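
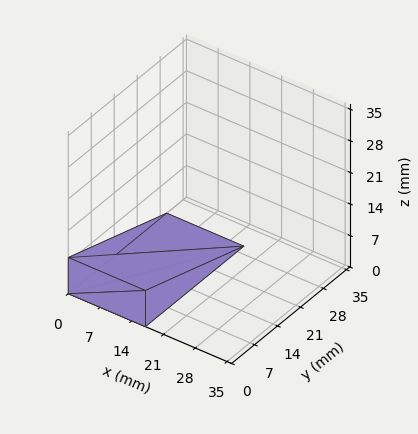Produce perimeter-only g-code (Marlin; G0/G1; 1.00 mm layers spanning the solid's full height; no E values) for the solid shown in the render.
Reading the render: the shape is a wedge (ramp): 17 × 30 mm base, rising to 8 mm along the y=0 edge and sloping linearly to z=0 at y=30 (dimensions read to the nearest mm from the axis ticks). For the g-code, the solid's height is divided into equal slices at the stated Δz and each level perimeter traced with G1 moves after a G0 lift.

; perimeter-only toolpath
G21 ; units = mm
G90 ; absolute positioning
G28 ; home
; layer 1
G0 Z1.00
G0 X0.00 Y0.00
G1 X17.00 Y0.00
G1 X17.00 Y26.25
G1 X0.00 Y26.25
G1 X0.00 Y0.00
; layer 2
G0 Z2.00
G0 X0.00 Y0.00
G1 X17.00 Y0.00
G1 X17.00 Y22.50
G1 X0.00 Y22.50
G1 X0.00 Y0.00
; layer 3
G0 Z3.00
G0 X0.00 Y0.00
G1 X17.00 Y0.00
G1 X17.00 Y18.75
G1 X0.00 Y18.75
G1 X0.00 Y0.00
; layer 4
G0 Z4.00
G0 X0.00 Y0.00
G1 X17.00 Y0.00
G1 X17.00 Y15.00
G1 X0.00 Y15.00
G1 X0.00 Y0.00
; layer 5
G0 Z5.00
G0 X0.00 Y0.00
G1 X17.00 Y0.00
G1 X17.00 Y11.25
G1 X0.00 Y11.25
G1 X0.00 Y0.00
; layer 6
G0 Z6.00
G0 X0.00 Y0.00
G1 X17.00 Y0.00
G1 X17.00 Y7.50
G1 X0.00 Y7.50
G1 X0.00 Y0.00
; layer 7
G0 Z7.00
G0 X0.00 Y0.00
G1 X17.00 Y0.00
G1 X17.00 Y3.75
G1 X0.00 Y3.75
G1 X0.00 Y0.00
M2 ; end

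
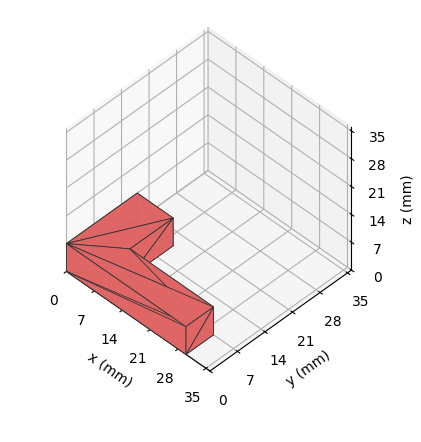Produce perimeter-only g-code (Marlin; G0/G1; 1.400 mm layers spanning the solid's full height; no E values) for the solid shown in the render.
Reading the render: the shape is an L-shaped prism: outer 30 × 18 mm, arm thicknesses ≈ 7 mm (horizontal) and 9 mm (vertical), extruded 7 mm in z (dimensions read to the nearest mm from the axis ticks). For the g-code, the solid's height is divided into equal slices at the stated Δz and each level perimeter traced with G1 moves after a G0 lift.

; perimeter-only toolpath
G21 ; units = mm
G90 ; absolute positioning
G28 ; home
; layer 1
G0 Z1.400
G0 X0.000 Y0.000
G1 X30.000 Y0.000
G1 X30.000 Y7.000
G1 X9.000 Y7.000
G1 X9.000 Y18.000
G1 X0.000 Y18.000
G1 X0.000 Y0.000
; layer 2
G0 Z2.800
G0 X0.000 Y0.000
G1 X30.000 Y0.000
G1 X30.000 Y7.000
G1 X9.000 Y7.000
G1 X9.000 Y18.000
G1 X0.000 Y18.000
G1 X0.000 Y0.000
; layer 3
G0 Z4.200
G0 X0.000 Y0.000
G1 X30.000 Y0.000
G1 X30.000 Y7.000
G1 X9.000 Y7.000
G1 X9.000 Y18.000
G1 X0.000 Y18.000
G1 X0.000 Y0.000
; layer 4
G0 Z5.600
G0 X0.000 Y0.000
G1 X30.000 Y0.000
G1 X30.000 Y7.000
G1 X9.000 Y7.000
G1 X9.000 Y18.000
G1 X0.000 Y18.000
G1 X0.000 Y0.000
; layer 5
G0 Z7.000
G0 X0.000 Y0.000
G1 X30.000 Y0.000
G1 X30.000 Y7.000
G1 X9.000 Y7.000
G1 X9.000 Y18.000
G1 X0.000 Y18.000
G1 X0.000 Y0.000
M2 ; end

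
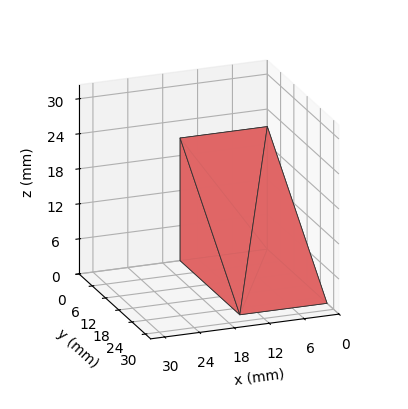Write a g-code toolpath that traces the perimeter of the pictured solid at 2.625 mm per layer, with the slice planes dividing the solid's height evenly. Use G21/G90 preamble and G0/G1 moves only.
Reading the render: the shape is a wedge (ramp): 15 × 27 mm base, rising to 21 mm along the y=0 edge and sloping linearly to z=0 at y=27 (dimensions read to the nearest mm from the axis ticks). For the g-code, the solid's height is divided into equal slices at the stated Δz and each level perimeter traced with G1 moves after a G0 lift.

; perimeter-only toolpath
G21 ; units = mm
G90 ; absolute positioning
G28 ; home
; layer 1
G0 Z2.625
G0 X0.000 Y0.000
G1 X15.000 Y0.000
G1 X15.000 Y23.625
G1 X0.000 Y23.625
G1 X0.000 Y0.000
; layer 2
G0 Z5.250
G0 X0.000 Y0.000
G1 X15.000 Y0.000
G1 X15.000 Y20.250
G1 X0.000 Y20.250
G1 X0.000 Y0.000
; layer 3
G0 Z7.875
G0 X0.000 Y0.000
G1 X15.000 Y0.000
G1 X15.000 Y16.875
G1 X0.000 Y16.875
G1 X0.000 Y0.000
; layer 4
G0 Z10.500
G0 X0.000 Y0.000
G1 X15.000 Y0.000
G1 X15.000 Y13.500
G1 X0.000 Y13.500
G1 X0.000 Y0.000
; layer 5
G0 Z13.125
G0 X0.000 Y0.000
G1 X15.000 Y0.000
G1 X15.000 Y10.125
G1 X0.000 Y10.125
G1 X0.000 Y0.000
; layer 6
G0 Z15.750
G0 X0.000 Y0.000
G1 X15.000 Y0.000
G1 X15.000 Y6.750
G1 X0.000 Y6.750
G1 X0.000 Y0.000
; layer 7
G0 Z18.375
G0 X0.000 Y0.000
G1 X15.000 Y0.000
G1 X15.000 Y3.375
G1 X0.000 Y3.375
G1 X0.000 Y0.000
M2 ; end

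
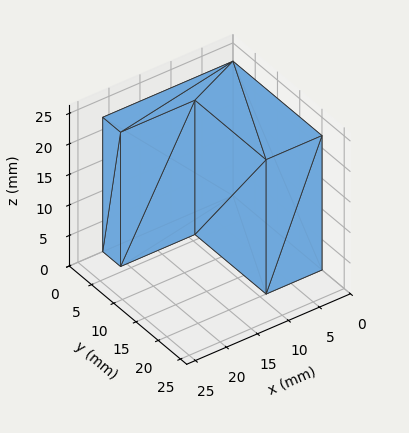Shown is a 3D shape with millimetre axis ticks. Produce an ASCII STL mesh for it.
Reading the render: the shape is an L-shaped prism: outer 21 × 20 mm, arm thicknesses ≈ 4 mm (horizontal) and 9 mm (vertical), extruded 22 mm in z (dimensions read to the nearest mm from the axis ticks). For the STL, each face is triangulated and given an outward normal.

solid part
  facet normal 0.0000 0.0000 -1.0000
    outer loop
      vertex 21.0 4.0 0.0
      vertex 21.0 0.0 0.0
      vertex 0.0 0.0 0.0
    endloop
  endfacet
  facet normal 0.0000 0.0000 -1.0000
    outer loop
      vertex 9.0 4.0 0.0
      vertex 21.0 4.0 0.0
      vertex 0.0 0.0 0.0
    endloop
  endfacet
  facet normal 0.0000 0.0000 -1.0000
    outer loop
      vertex 9.0 20.0 0.0
      vertex 9.0 4.0 0.0
      vertex 0.0 0.0 0.0
    endloop
  endfacet
  facet normal 0.0000 0.0000 -1.0000
    outer loop
      vertex 0.0 20.0 0.0
      vertex 9.0 20.0 0.0
      vertex 0.0 0.0 0.0
    endloop
  endfacet
  facet normal 0.0000 0.0000 1.0000
    outer loop
      vertex 0.0 0.0 22.0
      vertex 21.0 0.0 22.0
      vertex 21.0 4.0 22.0
    endloop
  endfacet
  facet normal 0.0000 0.0000 1.0000
    outer loop
      vertex 0.0 0.0 22.0
      vertex 21.0 4.0 22.0
      vertex 9.0 4.0 22.0
    endloop
  endfacet
  facet normal 0.0000 0.0000 1.0000
    outer loop
      vertex 0.0 0.0 22.0
      vertex 9.0 4.0 22.0
      vertex 9.0 20.0 22.0
    endloop
  endfacet
  facet normal 0.0000 0.0000 1.0000
    outer loop
      vertex 0.0 0.0 22.0
      vertex 9.0 20.0 22.0
      vertex 0.0 20.0 22.0
    endloop
  endfacet
  facet normal 0.0000 -1.0000 0.0000
    outer loop
      vertex 0.0 0.0 0.0
      vertex 21.0 0.0 0.0
      vertex 21.0 0.0 22.0
    endloop
  endfacet
  facet normal 0.0000 -1.0000 0.0000
    outer loop
      vertex 0.0 0.0 0.0
      vertex 21.0 0.0 22.0
      vertex 0.0 0.0 22.0
    endloop
  endfacet
  facet normal 1.0000 0.0000 0.0000
    outer loop
      vertex 21.0 0.0 0.0
      vertex 21.0 4.0 0.0
      vertex 21.0 4.0 22.0
    endloop
  endfacet
  facet normal 1.0000 0.0000 0.0000
    outer loop
      vertex 21.0 0.0 0.0
      vertex 21.0 4.0 22.0
      vertex 21.0 0.0 22.0
    endloop
  endfacet
  facet normal 0.0000 1.0000 0.0000
    outer loop
      vertex 21.0 4.0 0.0
      vertex 9.0 4.0 0.0
      vertex 9.0 4.0 22.0
    endloop
  endfacet
  facet normal 0.0000 1.0000 0.0000
    outer loop
      vertex 21.0 4.0 0.0
      vertex 9.0 4.0 22.0
      vertex 21.0 4.0 22.0
    endloop
  endfacet
  facet normal 1.0000 0.0000 0.0000
    outer loop
      vertex 9.0 4.0 0.0
      vertex 9.0 20.0 0.0
      vertex 9.0 20.0 22.0
    endloop
  endfacet
  facet normal 1.0000 0.0000 0.0000
    outer loop
      vertex 9.0 4.0 0.0
      vertex 9.0 20.0 22.0
      vertex 9.0 4.0 22.0
    endloop
  endfacet
  facet normal 0.0000 1.0000 0.0000
    outer loop
      vertex 9.0 20.0 0.0
      vertex 0.0 20.0 0.0
      vertex 0.0 20.0 22.0
    endloop
  endfacet
  facet normal 0.0000 1.0000 0.0000
    outer loop
      vertex 9.0 20.0 0.0
      vertex 0.0 20.0 22.0
      vertex 9.0 20.0 22.0
    endloop
  endfacet
  facet normal -1.0000 0.0000 0.0000
    outer loop
      vertex 0.0 20.0 0.0
      vertex 0.0 0.0 0.0
      vertex 0.0 0.0 22.0
    endloop
  endfacet
  facet normal -1.0000 0.0000 0.0000
    outer loop
      vertex 0.0 20.0 0.0
      vertex 0.0 0.0 22.0
      vertex 0.0 20.0 22.0
    endloop
  endfacet
endsolid part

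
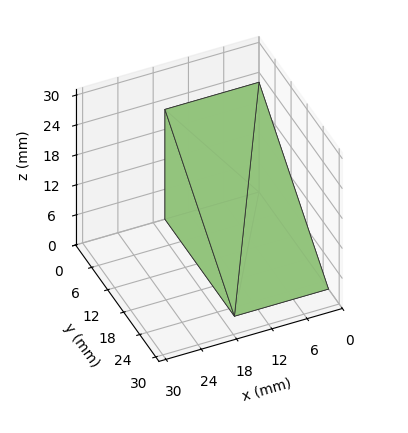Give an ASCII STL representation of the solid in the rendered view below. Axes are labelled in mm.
Reading the render: the shape is a wedge (ramp): 16 × 26 mm base, rising to 22 mm along the y=0 edge and sloping linearly to z=0 at y=26 (dimensions read to the nearest mm from the axis ticks). For the STL, each face is triangulated and given an outward normal.

solid part
  facet normal 0.0000 0.0000 -1.0000
    outer loop
      vertex 16.0 26.0 0.0
      vertex 16.0 0.0 0.0
      vertex 0.0 0.0 0.0
    endloop
  endfacet
  facet normal 0.0000 0.0000 -1.0000
    outer loop
      vertex 0.0 26.0 0.0
      vertex 16.0 26.0 0.0
      vertex 0.0 0.0 0.0
    endloop
  endfacet
  facet normal 0.0000 -1.0000 0.0000
    outer loop
      vertex 0.0 0.0 0.0
      vertex 16.0 0.0 0.0
      vertex 16.0 0.0 22.0
    endloop
  endfacet
  facet normal 0.0000 -1.0000 0.0000
    outer loop
      vertex 0.0 0.0 0.0
      vertex 16.0 0.0 22.0
      vertex 0.0 0.0 22.0
    endloop
  endfacet
  facet normal 0.0000 0.6459 0.7634
    outer loop
      vertex 0.0 0.0 22.0
      vertex 16.0 0.0 22.0
      vertex 16.0 26.0 0.0
    endloop
  endfacet
  facet normal 0.0000 0.6459 0.7634
    outer loop
      vertex 0.0 0.0 22.0
      vertex 16.0 26.0 0.0
      vertex 0.0 26.0 0.0
    endloop
  endfacet
  facet normal -1.0000 0.0000 0.0000
    outer loop
      vertex 0.0 0.0 22.0
      vertex 0.0 26.0 0.0
      vertex 0.0 0.0 0.0
    endloop
  endfacet
  facet normal 1.0000 0.0000 0.0000
    outer loop
      vertex 16.0 0.0 0.0
      vertex 16.0 26.0 0.0
      vertex 16.0 0.0 22.0
    endloop
  endfacet
endsolid part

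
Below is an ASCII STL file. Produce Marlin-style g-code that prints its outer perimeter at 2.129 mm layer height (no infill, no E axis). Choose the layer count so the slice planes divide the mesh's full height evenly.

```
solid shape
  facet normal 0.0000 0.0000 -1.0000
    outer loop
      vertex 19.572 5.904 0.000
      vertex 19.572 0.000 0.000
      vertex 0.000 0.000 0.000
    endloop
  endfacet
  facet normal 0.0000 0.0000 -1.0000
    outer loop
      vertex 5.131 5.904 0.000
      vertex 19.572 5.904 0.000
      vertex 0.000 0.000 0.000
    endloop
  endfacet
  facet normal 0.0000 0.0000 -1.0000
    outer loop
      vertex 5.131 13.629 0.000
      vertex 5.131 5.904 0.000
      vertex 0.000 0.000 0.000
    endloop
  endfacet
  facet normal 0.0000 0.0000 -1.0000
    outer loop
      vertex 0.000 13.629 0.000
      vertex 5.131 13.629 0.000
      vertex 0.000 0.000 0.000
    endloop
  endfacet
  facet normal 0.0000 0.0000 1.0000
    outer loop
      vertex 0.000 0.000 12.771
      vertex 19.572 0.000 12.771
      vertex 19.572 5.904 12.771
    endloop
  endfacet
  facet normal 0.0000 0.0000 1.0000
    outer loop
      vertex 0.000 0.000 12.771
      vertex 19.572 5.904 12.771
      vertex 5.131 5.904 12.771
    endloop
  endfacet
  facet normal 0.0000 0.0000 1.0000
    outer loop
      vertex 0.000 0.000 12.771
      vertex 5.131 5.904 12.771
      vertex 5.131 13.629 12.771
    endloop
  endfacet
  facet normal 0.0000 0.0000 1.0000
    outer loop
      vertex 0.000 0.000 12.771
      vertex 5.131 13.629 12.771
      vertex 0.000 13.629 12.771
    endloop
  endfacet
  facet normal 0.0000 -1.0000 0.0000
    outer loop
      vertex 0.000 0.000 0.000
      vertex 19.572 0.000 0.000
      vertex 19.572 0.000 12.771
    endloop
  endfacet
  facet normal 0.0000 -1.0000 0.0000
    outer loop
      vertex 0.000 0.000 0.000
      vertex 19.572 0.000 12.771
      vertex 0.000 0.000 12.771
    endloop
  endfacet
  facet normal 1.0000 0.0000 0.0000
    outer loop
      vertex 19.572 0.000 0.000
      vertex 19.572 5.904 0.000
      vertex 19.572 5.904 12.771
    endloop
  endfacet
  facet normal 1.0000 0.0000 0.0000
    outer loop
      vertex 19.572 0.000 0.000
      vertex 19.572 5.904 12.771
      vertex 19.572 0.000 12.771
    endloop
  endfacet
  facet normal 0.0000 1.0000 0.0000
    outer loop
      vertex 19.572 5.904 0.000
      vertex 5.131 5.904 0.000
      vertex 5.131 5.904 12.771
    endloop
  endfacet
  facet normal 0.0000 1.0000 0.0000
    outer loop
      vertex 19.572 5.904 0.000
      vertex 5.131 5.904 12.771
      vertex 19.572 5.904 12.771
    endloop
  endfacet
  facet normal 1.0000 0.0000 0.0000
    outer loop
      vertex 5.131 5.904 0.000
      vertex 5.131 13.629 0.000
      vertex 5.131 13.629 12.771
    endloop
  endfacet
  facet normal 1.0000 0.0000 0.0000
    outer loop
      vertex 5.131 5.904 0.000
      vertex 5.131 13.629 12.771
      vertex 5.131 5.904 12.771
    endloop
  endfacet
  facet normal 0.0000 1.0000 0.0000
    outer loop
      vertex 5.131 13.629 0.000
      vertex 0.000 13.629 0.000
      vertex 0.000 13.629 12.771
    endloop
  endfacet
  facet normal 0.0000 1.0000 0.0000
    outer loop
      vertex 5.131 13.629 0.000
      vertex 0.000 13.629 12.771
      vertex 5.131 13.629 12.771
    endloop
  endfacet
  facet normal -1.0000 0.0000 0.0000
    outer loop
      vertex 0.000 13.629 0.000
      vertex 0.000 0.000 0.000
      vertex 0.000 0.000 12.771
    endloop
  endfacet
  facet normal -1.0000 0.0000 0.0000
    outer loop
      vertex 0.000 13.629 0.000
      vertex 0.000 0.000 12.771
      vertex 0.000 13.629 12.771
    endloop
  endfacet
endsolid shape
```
; perimeter-only toolpath
G21 ; units = mm
G90 ; absolute positioning
G28 ; home
; layer 1
G0 Z2.129
G0 X0.000 Y0.000
G1 X19.572 Y0.000
G1 X19.572 Y5.904
G1 X5.131 Y5.904
G1 X5.131 Y13.629
G1 X0.000 Y13.629
G1 X0.000 Y0.000
; layer 2
G0 Z4.257
G0 X0.000 Y0.000
G1 X19.572 Y0.000
G1 X19.572 Y5.904
G1 X5.131 Y5.904
G1 X5.131 Y13.629
G1 X0.000 Y13.629
G1 X0.000 Y0.000
; layer 3
G0 Z6.386
G0 X0.000 Y0.000
G1 X19.572 Y0.000
G1 X19.572 Y5.904
G1 X5.131 Y5.904
G1 X5.131 Y13.629
G1 X0.000 Y13.629
G1 X0.000 Y0.000
; layer 4
G0 Z8.514
G0 X0.000 Y0.000
G1 X19.572 Y0.000
G1 X19.572 Y5.904
G1 X5.131 Y5.904
G1 X5.131 Y13.629
G1 X0.000 Y13.629
G1 X0.000 Y0.000
; layer 5
G0 Z10.643
G0 X0.000 Y0.000
G1 X19.572 Y0.000
G1 X19.572 Y5.904
G1 X5.131 Y5.904
G1 X5.131 Y13.629
G1 X0.000 Y13.629
G1 X0.000 Y0.000
; layer 6
G0 Z12.771
G0 X0.000 Y0.000
G1 X19.572 Y0.000
G1 X19.572 Y5.904
G1 X5.131 Y5.904
G1 X5.131 Y13.629
G1 X0.000 Y13.629
G1 X0.000 Y0.000
M2 ; end

The solid is an L-shaped prism: outer 19.6 × 13.6 mm, arm thicknesses ≈ 5.9 mm (horizontal) and 5.13 mm (vertical), extruded 12.8 mm in z. Slicing at Δz = 2.129 mm — 6 equal slices spanning the solid's height, so layer i sits at z = i·h/6 — gives 6 non-empty perimeters. Each is a 6-segment closed polygon; G0 lifts to the layer z and rapids to the start vertex, then G1 traces the edges.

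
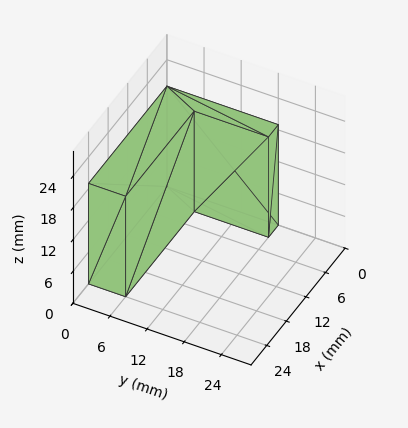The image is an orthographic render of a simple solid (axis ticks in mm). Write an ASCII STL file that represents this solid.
Reading the render: the shape is an L-shaped prism: outer 24 × 18 mm, arm thicknesses ≈ 6 mm (horizontal) and 3 mm (vertical), extruded 19 mm in z (dimensions read to the nearest mm from the axis ticks). For the STL, each face is triangulated and given an outward normal.

solid part
  facet normal 0.0000 0.0000 -1.0000
    outer loop
      vertex 24.000 6.000 0.000
      vertex 24.000 0.000 0.000
      vertex 0.000 0.000 0.000
    endloop
  endfacet
  facet normal 0.0000 0.0000 -1.0000
    outer loop
      vertex 3.000 6.000 0.000
      vertex 24.000 6.000 0.000
      vertex 0.000 0.000 0.000
    endloop
  endfacet
  facet normal 0.0000 0.0000 -1.0000
    outer loop
      vertex 3.000 18.000 0.000
      vertex 3.000 6.000 0.000
      vertex 0.000 0.000 0.000
    endloop
  endfacet
  facet normal 0.0000 0.0000 -1.0000
    outer loop
      vertex 0.000 18.000 0.000
      vertex 3.000 18.000 0.000
      vertex 0.000 0.000 0.000
    endloop
  endfacet
  facet normal 0.0000 0.0000 1.0000
    outer loop
      vertex 0.000 0.000 19.000
      vertex 24.000 0.000 19.000
      vertex 24.000 6.000 19.000
    endloop
  endfacet
  facet normal 0.0000 0.0000 1.0000
    outer loop
      vertex 0.000 0.000 19.000
      vertex 24.000 6.000 19.000
      vertex 3.000 6.000 19.000
    endloop
  endfacet
  facet normal 0.0000 0.0000 1.0000
    outer loop
      vertex 0.000 0.000 19.000
      vertex 3.000 6.000 19.000
      vertex 3.000 18.000 19.000
    endloop
  endfacet
  facet normal 0.0000 0.0000 1.0000
    outer loop
      vertex 0.000 0.000 19.000
      vertex 3.000 18.000 19.000
      vertex 0.000 18.000 19.000
    endloop
  endfacet
  facet normal 0.0000 -1.0000 0.0000
    outer loop
      vertex 0.000 0.000 0.000
      vertex 24.000 0.000 0.000
      vertex 24.000 0.000 19.000
    endloop
  endfacet
  facet normal 0.0000 -1.0000 0.0000
    outer loop
      vertex 0.000 0.000 0.000
      vertex 24.000 0.000 19.000
      vertex 0.000 0.000 19.000
    endloop
  endfacet
  facet normal 1.0000 0.0000 0.0000
    outer loop
      vertex 24.000 0.000 0.000
      vertex 24.000 6.000 0.000
      vertex 24.000 6.000 19.000
    endloop
  endfacet
  facet normal 1.0000 0.0000 0.0000
    outer loop
      vertex 24.000 0.000 0.000
      vertex 24.000 6.000 19.000
      vertex 24.000 0.000 19.000
    endloop
  endfacet
  facet normal 0.0000 1.0000 0.0000
    outer loop
      vertex 24.000 6.000 0.000
      vertex 3.000 6.000 0.000
      vertex 3.000 6.000 19.000
    endloop
  endfacet
  facet normal 0.0000 1.0000 0.0000
    outer loop
      vertex 24.000 6.000 0.000
      vertex 3.000 6.000 19.000
      vertex 24.000 6.000 19.000
    endloop
  endfacet
  facet normal 1.0000 0.0000 0.0000
    outer loop
      vertex 3.000 6.000 0.000
      vertex 3.000 18.000 0.000
      vertex 3.000 18.000 19.000
    endloop
  endfacet
  facet normal 1.0000 0.0000 0.0000
    outer loop
      vertex 3.000 6.000 0.000
      vertex 3.000 18.000 19.000
      vertex 3.000 6.000 19.000
    endloop
  endfacet
  facet normal 0.0000 1.0000 0.0000
    outer loop
      vertex 3.000 18.000 0.000
      vertex 0.000 18.000 0.000
      vertex 0.000 18.000 19.000
    endloop
  endfacet
  facet normal 0.0000 1.0000 0.0000
    outer loop
      vertex 3.000 18.000 0.000
      vertex 0.000 18.000 19.000
      vertex 3.000 18.000 19.000
    endloop
  endfacet
  facet normal -1.0000 0.0000 0.0000
    outer loop
      vertex 0.000 18.000 0.000
      vertex 0.000 0.000 0.000
      vertex 0.000 0.000 19.000
    endloop
  endfacet
  facet normal -1.0000 0.0000 0.0000
    outer loop
      vertex 0.000 18.000 0.000
      vertex 0.000 0.000 19.000
      vertex 0.000 18.000 19.000
    endloop
  endfacet
endsolid part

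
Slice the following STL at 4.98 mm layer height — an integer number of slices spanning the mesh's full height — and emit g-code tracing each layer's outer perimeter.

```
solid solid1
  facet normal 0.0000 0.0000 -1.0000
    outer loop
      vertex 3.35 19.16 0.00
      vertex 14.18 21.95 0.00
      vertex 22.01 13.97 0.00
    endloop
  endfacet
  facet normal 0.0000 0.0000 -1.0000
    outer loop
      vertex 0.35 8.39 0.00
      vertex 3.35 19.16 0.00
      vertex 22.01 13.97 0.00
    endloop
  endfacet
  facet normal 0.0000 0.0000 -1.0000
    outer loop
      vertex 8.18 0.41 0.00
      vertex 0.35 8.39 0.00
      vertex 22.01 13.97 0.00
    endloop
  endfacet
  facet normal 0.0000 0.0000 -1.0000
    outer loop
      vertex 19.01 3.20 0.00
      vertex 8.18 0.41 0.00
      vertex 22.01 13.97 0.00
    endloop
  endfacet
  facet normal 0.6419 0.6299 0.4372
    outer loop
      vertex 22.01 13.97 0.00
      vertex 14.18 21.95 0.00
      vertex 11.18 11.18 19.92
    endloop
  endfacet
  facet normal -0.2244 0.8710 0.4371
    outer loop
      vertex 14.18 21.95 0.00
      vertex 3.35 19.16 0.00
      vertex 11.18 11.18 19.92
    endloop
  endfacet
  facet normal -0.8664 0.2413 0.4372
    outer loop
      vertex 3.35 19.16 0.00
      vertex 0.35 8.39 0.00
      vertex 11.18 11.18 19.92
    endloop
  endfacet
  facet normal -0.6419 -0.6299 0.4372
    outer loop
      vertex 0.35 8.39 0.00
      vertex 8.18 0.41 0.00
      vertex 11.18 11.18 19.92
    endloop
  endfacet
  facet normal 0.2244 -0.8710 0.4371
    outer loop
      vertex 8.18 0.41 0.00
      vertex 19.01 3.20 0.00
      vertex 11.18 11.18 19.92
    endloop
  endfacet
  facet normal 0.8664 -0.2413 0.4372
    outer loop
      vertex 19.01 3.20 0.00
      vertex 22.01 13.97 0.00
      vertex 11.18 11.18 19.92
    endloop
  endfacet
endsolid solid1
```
; perimeter-only toolpath
G21 ; units = mm
G90 ; absolute positioning
G28 ; home
; layer 1
G0 Z4.98
G0 X19.30 Y13.27
G1 X13.43 Y19.26
G1 X5.31 Y17.16
G1 X3.06 Y9.09
G1 X8.93 Y3.10
G1 X17.05 Y5.20
G1 X19.30 Y13.27
; layer 2
G0 Z9.96
G0 X16.59 Y12.57
G1 X12.68 Y16.56
G1 X7.26 Y15.17
G1 X5.76 Y9.79
G1 X9.68 Y5.79
G1 X15.10 Y7.19
G1 X16.59 Y12.57
; layer 3
G0 Z14.94
G0 X13.89 Y11.88
G1 X11.93 Y13.87
G1 X9.22 Y13.18
G1 X8.47 Y10.48
G1 X10.43 Y8.49
G1 X13.14 Y9.19
G1 X13.89 Y11.88
M2 ; end

The solid is a regular 6-sided pyramid, base circumscribed radius ≈ 11.2 mm, apex at z ≈ 19.9 mm. Slicing at Δz = 4.98 mm — 4 equal slices spanning the solid's height, so layer i sits at z = i·h/4 — gives 3 non-empty perimeters. Each is a 6-segment closed polygon; G0 lifts to the layer z and rapids to the start vertex, then G1 traces the edges. The cross-section shrinks linearly with z (the slice at the apex is degenerate and omitted).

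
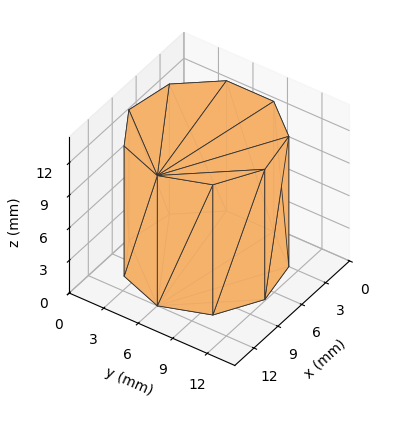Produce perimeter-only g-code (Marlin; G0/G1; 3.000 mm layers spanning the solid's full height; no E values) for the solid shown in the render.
Reading the render: the shape is a regular 9-sided prism (a cylinder approximated with 9 flat sides), circumscribed radius ≈ 6 mm, height ≈ 12 mm (dimensions read to the nearest mm from the axis ticks). For the g-code, the solid's height is divided into equal slices at the stated Δz and each level perimeter traced with G1 moves after a G0 lift.

; perimeter-only toolpath
G21 ; units = mm
G90 ; absolute positioning
G28 ; home
; layer 1
G0 Z3.000
G0 X12.000 Y6.000
G1 X10.596 Y9.857
G1 X7.042 Y11.909
G1 X3.000 Y11.196
G1 X0.362 Y8.052
G1 X0.362 Y3.948
G1 X3.000 Y0.804
G1 X7.042 Y0.091
G1 X10.596 Y2.143
G1 X12.000 Y6.000
; layer 2
G0 Z6.000
G0 X12.000 Y6.000
G1 X10.596 Y9.857
G1 X7.042 Y11.909
G1 X3.000 Y11.196
G1 X0.362 Y8.052
G1 X0.362 Y3.948
G1 X3.000 Y0.804
G1 X7.042 Y0.091
G1 X10.596 Y2.143
G1 X12.000 Y6.000
; layer 3
G0 Z9.000
G0 X12.000 Y6.000
G1 X10.596 Y9.857
G1 X7.042 Y11.909
G1 X3.000 Y11.196
G1 X0.362 Y8.052
G1 X0.362 Y3.948
G1 X3.000 Y0.804
G1 X7.042 Y0.091
G1 X10.596 Y2.143
G1 X12.000 Y6.000
; layer 4
G0 Z12.000
G0 X12.000 Y6.000
G1 X10.596 Y9.857
G1 X7.042 Y11.909
G1 X3.000 Y11.196
G1 X0.362 Y8.052
G1 X0.362 Y3.948
G1 X3.000 Y0.804
G1 X7.042 Y0.091
G1 X10.596 Y2.143
G1 X12.000 Y6.000
M2 ; end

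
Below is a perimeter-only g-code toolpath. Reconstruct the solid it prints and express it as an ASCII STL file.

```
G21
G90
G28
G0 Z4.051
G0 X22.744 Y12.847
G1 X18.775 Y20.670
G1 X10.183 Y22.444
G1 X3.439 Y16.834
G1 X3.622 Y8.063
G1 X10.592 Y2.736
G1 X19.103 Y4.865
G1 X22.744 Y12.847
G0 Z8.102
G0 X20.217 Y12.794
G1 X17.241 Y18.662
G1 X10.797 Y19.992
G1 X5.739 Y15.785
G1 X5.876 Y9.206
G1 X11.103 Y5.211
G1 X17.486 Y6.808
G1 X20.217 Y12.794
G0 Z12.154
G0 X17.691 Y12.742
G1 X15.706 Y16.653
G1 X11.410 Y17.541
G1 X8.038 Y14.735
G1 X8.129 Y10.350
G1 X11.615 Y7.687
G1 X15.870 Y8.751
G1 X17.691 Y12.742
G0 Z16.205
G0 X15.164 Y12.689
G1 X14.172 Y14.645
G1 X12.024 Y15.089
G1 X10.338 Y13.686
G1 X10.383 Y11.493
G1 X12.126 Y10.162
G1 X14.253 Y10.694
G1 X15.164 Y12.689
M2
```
solid part
  facet normal 0.0000 0.0000 -1.0000
    outer loop
      vertex 9.570 24.896 0.000
      vertex 20.310 22.678 0.000
      vertex 25.271 12.899 0.000
    endloop
  endfacet
  facet normal 0.0000 0.0000 -1.0000
    outer loop
      vertex 1.140 17.883 0.000
      vertex 9.570 24.896 0.000
      vertex 25.271 12.899 0.000
    endloop
  endfacet
  facet normal 0.0000 0.0000 -1.0000
    outer loop
      vertex 1.368 6.919 0.000
      vertex 1.140 17.883 0.000
      vertex 25.271 12.899 0.000
    endloop
  endfacet
  facet normal 0.0000 0.0000 -1.0000
    outer loop
      vertex 10.081 0.261 0.000
      vertex 1.368 6.919 0.000
      vertex 25.271 12.899 0.000
    endloop
  endfacet
  facet normal 0.0000 0.0000 -1.0000
    outer loop
      vertex 20.719 2.922 0.000
      vertex 10.081 0.261 0.000
      vertex 25.271 12.899 0.000
    endloop
  endfacet
  facet normal 0.7774 0.3944 0.4900
    outer loop
      vertex 25.271 12.899 0.000
      vertex 20.310 22.678 0.000
      vertex 12.637 12.637 20.256
    endloop
  endfacet
  facet normal 0.1763 0.8537 0.4900
    outer loop
      vertex 20.310 22.678 0.000
      vertex 9.570 24.896 0.000
      vertex 12.637 12.637 20.256
    endloop
  endfacet
  facet normal -0.5575 0.6701 0.4900
    outer loop
      vertex 9.570 24.896 0.000
      vertex 1.140 17.883 0.000
      vertex 12.637 12.637 20.256
    endloop
  endfacet
  facet normal -0.8715 -0.0181 0.4900
    outer loop
      vertex 1.140 17.883 0.000
      vertex 1.368 6.919 0.000
      vertex 12.637 12.637 20.256
    endloop
  endfacet
  facet normal -0.5293 -0.6927 0.4900
    outer loop
      vertex 1.368 6.919 0.000
      vertex 10.081 0.261 0.000
      vertex 12.637 12.637 20.256
    endloop
  endfacet
  facet normal 0.2115 -0.8457 0.4900
    outer loop
      vertex 10.081 0.261 0.000
      vertex 20.719 2.922 0.000
      vertex 12.637 12.637 20.256
    endloop
  endfacet
  facet normal 0.7931 -0.3618 0.4900
    outer loop
      vertex 20.719 2.922 0.000
      vertex 25.271 12.899 0.000
      vertex 12.637 12.637 20.256
    endloop
  endfacet
endsolid part

The G0 Z moves step by Δz≈4.051 mm. The G1 loops shrink linearly with z, so the solid tapers from its base footprint up to z≈20.3. Closing with a flat bottom cap and the tapered top and triangulating gives 12 facets — a regular 7-sided pyramid, base circumscribed radius ≈ 12.6 mm, apex at z ≈ 20.3 mm.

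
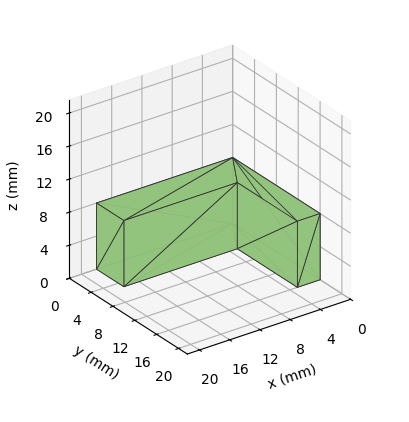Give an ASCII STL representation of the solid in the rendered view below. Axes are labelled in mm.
Reading the render: the shape is an L-shaped prism: outer 18 × 16 mm, arm thicknesses ≈ 5 mm (horizontal) and 3 mm (vertical), extruded 8 mm in z (dimensions read to the nearest mm from the axis ticks). For the STL, each face is triangulated and given an outward normal.

solid part
  facet normal 0.0000 0.0000 -1.0000
    outer loop
      vertex 18.000 5.000 0.000
      vertex 18.000 0.000 0.000
      vertex 0.000 0.000 0.000
    endloop
  endfacet
  facet normal 0.0000 0.0000 -1.0000
    outer loop
      vertex 3.000 5.000 0.000
      vertex 18.000 5.000 0.000
      vertex 0.000 0.000 0.000
    endloop
  endfacet
  facet normal 0.0000 0.0000 -1.0000
    outer loop
      vertex 3.000 16.000 0.000
      vertex 3.000 5.000 0.000
      vertex 0.000 0.000 0.000
    endloop
  endfacet
  facet normal 0.0000 0.0000 -1.0000
    outer loop
      vertex 0.000 16.000 0.000
      vertex 3.000 16.000 0.000
      vertex 0.000 0.000 0.000
    endloop
  endfacet
  facet normal 0.0000 0.0000 1.0000
    outer loop
      vertex 0.000 0.000 8.000
      vertex 18.000 0.000 8.000
      vertex 18.000 5.000 8.000
    endloop
  endfacet
  facet normal 0.0000 0.0000 1.0000
    outer loop
      vertex 0.000 0.000 8.000
      vertex 18.000 5.000 8.000
      vertex 3.000 5.000 8.000
    endloop
  endfacet
  facet normal 0.0000 0.0000 1.0000
    outer loop
      vertex 0.000 0.000 8.000
      vertex 3.000 5.000 8.000
      vertex 3.000 16.000 8.000
    endloop
  endfacet
  facet normal 0.0000 0.0000 1.0000
    outer loop
      vertex 0.000 0.000 8.000
      vertex 3.000 16.000 8.000
      vertex 0.000 16.000 8.000
    endloop
  endfacet
  facet normal 0.0000 -1.0000 0.0000
    outer loop
      vertex 0.000 0.000 0.000
      vertex 18.000 0.000 0.000
      vertex 18.000 0.000 8.000
    endloop
  endfacet
  facet normal 0.0000 -1.0000 0.0000
    outer loop
      vertex 0.000 0.000 0.000
      vertex 18.000 0.000 8.000
      vertex 0.000 0.000 8.000
    endloop
  endfacet
  facet normal 1.0000 0.0000 0.0000
    outer loop
      vertex 18.000 0.000 0.000
      vertex 18.000 5.000 0.000
      vertex 18.000 5.000 8.000
    endloop
  endfacet
  facet normal 1.0000 0.0000 0.0000
    outer loop
      vertex 18.000 0.000 0.000
      vertex 18.000 5.000 8.000
      vertex 18.000 0.000 8.000
    endloop
  endfacet
  facet normal 0.0000 1.0000 0.0000
    outer loop
      vertex 18.000 5.000 0.000
      vertex 3.000 5.000 0.000
      vertex 3.000 5.000 8.000
    endloop
  endfacet
  facet normal 0.0000 1.0000 0.0000
    outer loop
      vertex 18.000 5.000 0.000
      vertex 3.000 5.000 8.000
      vertex 18.000 5.000 8.000
    endloop
  endfacet
  facet normal 1.0000 0.0000 0.0000
    outer loop
      vertex 3.000 5.000 0.000
      vertex 3.000 16.000 0.000
      vertex 3.000 16.000 8.000
    endloop
  endfacet
  facet normal 1.0000 0.0000 0.0000
    outer loop
      vertex 3.000 5.000 0.000
      vertex 3.000 16.000 8.000
      vertex 3.000 5.000 8.000
    endloop
  endfacet
  facet normal 0.0000 1.0000 0.0000
    outer loop
      vertex 3.000 16.000 0.000
      vertex 0.000 16.000 0.000
      vertex 0.000 16.000 8.000
    endloop
  endfacet
  facet normal 0.0000 1.0000 0.0000
    outer loop
      vertex 3.000 16.000 0.000
      vertex 0.000 16.000 8.000
      vertex 3.000 16.000 8.000
    endloop
  endfacet
  facet normal -1.0000 0.0000 0.0000
    outer loop
      vertex 0.000 16.000 0.000
      vertex 0.000 0.000 0.000
      vertex 0.000 0.000 8.000
    endloop
  endfacet
  facet normal -1.0000 0.0000 0.0000
    outer loop
      vertex 0.000 16.000 0.000
      vertex 0.000 0.000 8.000
      vertex 0.000 16.000 8.000
    endloop
  endfacet
endsolid part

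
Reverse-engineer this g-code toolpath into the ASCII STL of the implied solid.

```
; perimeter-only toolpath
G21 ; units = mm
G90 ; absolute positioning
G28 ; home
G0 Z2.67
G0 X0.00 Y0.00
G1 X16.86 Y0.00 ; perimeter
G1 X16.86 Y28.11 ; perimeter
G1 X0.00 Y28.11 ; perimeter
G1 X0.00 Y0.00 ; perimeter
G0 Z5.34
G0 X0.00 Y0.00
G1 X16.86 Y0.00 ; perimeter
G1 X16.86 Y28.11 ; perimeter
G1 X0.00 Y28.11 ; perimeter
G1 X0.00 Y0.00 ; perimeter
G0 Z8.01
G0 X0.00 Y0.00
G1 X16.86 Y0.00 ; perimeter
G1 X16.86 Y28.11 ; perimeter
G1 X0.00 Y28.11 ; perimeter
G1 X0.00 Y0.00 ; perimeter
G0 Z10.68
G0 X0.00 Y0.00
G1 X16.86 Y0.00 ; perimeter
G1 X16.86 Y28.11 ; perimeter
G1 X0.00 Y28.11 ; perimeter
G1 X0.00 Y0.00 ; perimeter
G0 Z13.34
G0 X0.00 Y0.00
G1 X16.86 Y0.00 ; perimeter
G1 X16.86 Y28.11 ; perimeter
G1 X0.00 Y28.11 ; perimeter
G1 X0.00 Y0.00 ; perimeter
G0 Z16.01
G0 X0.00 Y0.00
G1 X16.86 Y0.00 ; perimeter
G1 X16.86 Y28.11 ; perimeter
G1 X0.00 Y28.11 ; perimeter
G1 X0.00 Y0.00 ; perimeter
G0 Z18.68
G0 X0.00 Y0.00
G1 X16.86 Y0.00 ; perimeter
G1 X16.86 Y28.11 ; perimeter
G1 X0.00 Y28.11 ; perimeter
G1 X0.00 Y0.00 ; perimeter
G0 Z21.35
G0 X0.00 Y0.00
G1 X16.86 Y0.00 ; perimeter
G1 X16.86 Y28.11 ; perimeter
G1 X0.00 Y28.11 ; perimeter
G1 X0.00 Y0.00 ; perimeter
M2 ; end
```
solid part
  facet normal 0.0000 0.0000 -1.0000
    outer loop
      vertex 16.86 28.11 0.00
      vertex 16.86 0.00 0.00
      vertex 0.00 0.00 0.00
    endloop
  endfacet
  facet normal 0.0000 0.0000 -1.0000
    outer loop
      vertex 0.00 28.11 0.00
      vertex 16.86 28.11 0.00
      vertex 0.00 0.00 0.00
    endloop
  endfacet
  facet normal 0.0000 0.0000 1.0000
    outer loop
      vertex 0.00 0.00 21.35
      vertex 16.86 0.00 21.35
      vertex 16.86 28.11 21.35
    endloop
  endfacet
  facet normal 0.0000 0.0000 1.0000
    outer loop
      vertex 0.00 0.00 21.35
      vertex 16.86 28.11 21.35
      vertex 0.00 28.11 21.35
    endloop
  endfacet
  facet normal 0.0000 -1.0000 0.0000
    outer loop
      vertex 0.00 0.00 0.00
      vertex 16.86 0.00 0.00
      vertex 16.86 0.00 21.35
    endloop
  endfacet
  facet normal 0.0000 -1.0000 0.0000
    outer loop
      vertex 0.00 0.00 0.00
      vertex 16.86 0.00 21.35
      vertex 0.00 0.00 21.35
    endloop
  endfacet
  facet normal 0.0000 1.0000 0.0000
    outer loop
      vertex 16.86 28.11 21.35
      vertex 16.86 28.11 0.00
      vertex 0.00 28.11 0.00
    endloop
  endfacet
  facet normal 0.0000 1.0000 0.0000
    outer loop
      vertex 0.00 28.11 21.35
      vertex 16.86 28.11 21.35
      vertex 0.00 28.11 0.00
    endloop
  endfacet
  facet normal -1.0000 0.0000 0.0000
    outer loop
      vertex 0.00 28.11 21.35
      vertex 0.00 28.11 0.00
      vertex 0.00 0.00 0.00
    endloop
  endfacet
  facet normal -1.0000 0.0000 0.0000
    outer loop
      vertex 0.00 0.00 21.35
      vertex 0.00 28.11 21.35
      vertex 0.00 0.00 0.00
    endloop
  endfacet
  facet normal 1.0000 0.0000 0.0000
    outer loop
      vertex 16.86 0.00 0.00
      vertex 16.86 28.11 0.00
      vertex 16.86 28.11 21.35
    endloop
  endfacet
  facet normal 1.0000 0.0000 0.0000
    outer loop
      vertex 16.86 0.00 0.00
      vertex 16.86 28.11 21.35
      vertex 16.86 0.00 21.35
    endloop
  endfacet
endsolid part

The G0 Z moves step by Δz≈2.67 mm. Every layer's G1 loop is the same polygon, so the solid is a straight extrusion of it from z=0 to z≈21.4. Closing with flat bottom and top caps and triangulating gives 12 facets — a rectangular box, roughly 16.9 × 28.1 mm footprint and 21.4 mm tall.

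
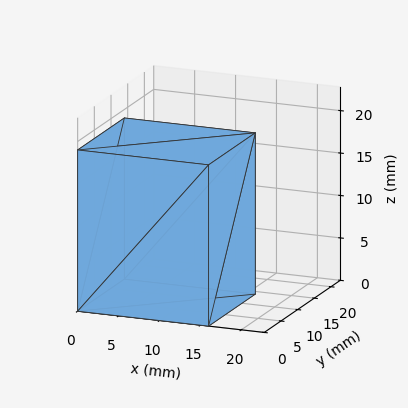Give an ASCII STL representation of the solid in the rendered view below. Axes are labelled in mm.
Reading the render: the shape is a rectangular box, roughly 16 × 14 mm footprint and 19 mm tall (dimensions read to the nearest mm from the axis ticks). For the STL, each face is triangulated and given an outward normal.

solid part
  facet normal 0.0000 0.0000 -1.0000
    outer loop
      vertex 16.000 14.000 0.000
      vertex 16.000 0.000 0.000
      vertex 0.000 0.000 0.000
    endloop
  endfacet
  facet normal 0.0000 0.0000 -1.0000
    outer loop
      vertex 0.000 14.000 0.000
      vertex 16.000 14.000 0.000
      vertex 0.000 0.000 0.000
    endloop
  endfacet
  facet normal 0.0000 0.0000 1.0000
    outer loop
      vertex 0.000 0.000 19.000
      vertex 16.000 0.000 19.000
      vertex 16.000 14.000 19.000
    endloop
  endfacet
  facet normal 0.0000 0.0000 1.0000
    outer loop
      vertex 0.000 0.000 19.000
      vertex 16.000 14.000 19.000
      vertex 0.000 14.000 19.000
    endloop
  endfacet
  facet normal 0.0000 -1.0000 0.0000
    outer loop
      vertex 0.000 0.000 0.000
      vertex 16.000 0.000 0.000
      vertex 16.000 0.000 19.000
    endloop
  endfacet
  facet normal 0.0000 -1.0000 0.0000
    outer loop
      vertex 0.000 0.000 0.000
      vertex 16.000 0.000 19.000
      vertex 0.000 0.000 19.000
    endloop
  endfacet
  facet normal 0.0000 1.0000 0.0000
    outer loop
      vertex 16.000 14.000 19.000
      vertex 16.000 14.000 0.000
      vertex 0.000 14.000 0.000
    endloop
  endfacet
  facet normal 0.0000 1.0000 0.0000
    outer loop
      vertex 0.000 14.000 19.000
      vertex 16.000 14.000 19.000
      vertex 0.000 14.000 0.000
    endloop
  endfacet
  facet normal -1.0000 0.0000 0.0000
    outer loop
      vertex 0.000 14.000 19.000
      vertex 0.000 14.000 0.000
      vertex 0.000 0.000 0.000
    endloop
  endfacet
  facet normal -1.0000 0.0000 0.0000
    outer loop
      vertex 0.000 0.000 19.000
      vertex 0.000 14.000 19.000
      vertex 0.000 0.000 0.000
    endloop
  endfacet
  facet normal 1.0000 0.0000 0.0000
    outer loop
      vertex 16.000 0.000 0.000
      vertex 16.000 14.000 0.000
      vertex 16.000 14.000 19.000
    endloop
  endfacet
  facet normal 1.0000 0.0000 0.0000
    outer loop
      vertex 16.000 0.000 0.000
      vertex 16.000 14.000 19.000
      vertex 16.000 0.000 19.000
    endloop
  endfacet
endsolid part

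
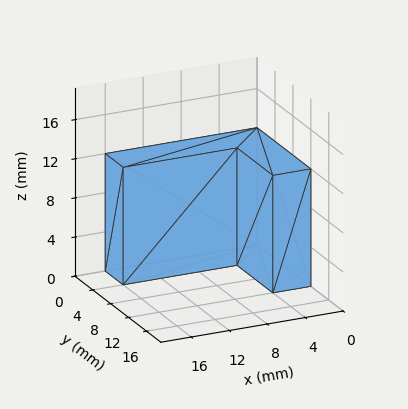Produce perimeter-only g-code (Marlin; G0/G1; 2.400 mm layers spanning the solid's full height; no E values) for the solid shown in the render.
Reading the render: the shape is an L-shaped prism: outer 16 × 12 mm, arm thicknesses ≈ 4 mm (horizontal) and 4 mm (vertical), extruded 12 mm in z (dimensions read to the nearest mm from the axis ticks). For the g-code, the solid's height is divided into equal slices at the stated Δz and each level perimeter traced with G1 moves after a G0 lift.

; perimeter-only toolpath
G21 ; units = mm
G90 ; absolute positioning
G28 ; home
; layer 1
G0 Z2.400
G0 X0.000 Y0.000
G1 X16.000 Y0.000
G1 X16.000 Y4.000
G1 X4.000 Y4.000
G1 X4.000 Y12.000
G1 X0.000 Y12.000
G1 X0.000 Y0.000
; layer 2
G0 Z4.800
G0 X0.000 Y0.000
G1 X16.000 Y0.000
G1 X16.000 Y4.000
G1 X4.000 Y4.000
G1 X4.000 Y12.000
G1 X0.000 Y12.000
G1 X0.000 Y0.000
; layer 3
G0 Z7.200
G0 X0.000 Y0.000
G1 X16.000 Y0.000
G1 X16.000 Y4.000
G1 X4.000 Y4.000
G1 X4.000 Y12.000
G1 X0.000 Y12.000
G1 X0.000 Y0.000
; layer 4
G0 Z9.600
G0 X0.000 Y0.000
G1 X16.000 Y0.000
G1 X16.000 Y4.000
G1 X4.000 Y4.000
G1 X4.000 Y12.000
G1 X0.000 Y12.000
G1 X0.000 Y0.000
; layer 5
G0 Z12.000
G0 X0.000 Y0.000
G1 X16.000 Y0.000
G1 X16.000 Y4.000
G1 X4.000 Y4.000
G1 X4.000 Y12.000
G1 X0.000 Y12.000
G1 X0.000 Y0.000
M2 ; end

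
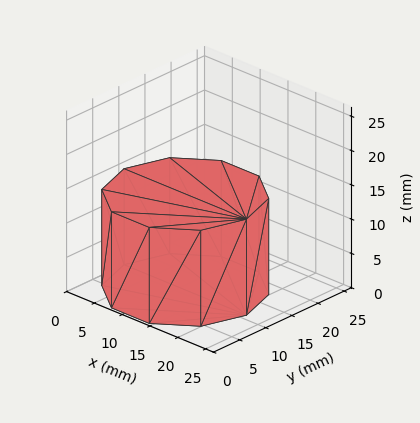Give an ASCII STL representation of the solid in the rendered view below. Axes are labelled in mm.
Reading the render: the shape is a regular 10-sided prism (a cylinder approximated with 10 flat sides), circumscribed radius ≈ 11 mm, height ≈ 14 mm (dimensions read to the nearest mm from the axis ticks). For the STL, each face is triangulated and given an outward normal.

solid part
  facet normal 0.0000 0.0000 -1.0000
    outer loop
      vertex 14.4 21.5 0.0
      vertex 19.9 17.5 0.0
      vertex 22.0 11.0 0.0
    endloop
  endfacet
  facet normal 0.0000 0.0000 -1.0000
    outer loop
      vertex 7.6 21.5 0.0
      vertex 14.4 21.5 0.0
      vertex 22.0 11.0 0.0
    endloop
  endfacet
  facet normal 0.0000 0.0000 -1.0000
    outer loop
      vertex 2.1 17.5 0.0
      vertex 7.6 21.5 0.0
      vertex 22.0 11.0 0.0
    endloop
  endfacet
  facet normal 0.0000 0.0000 -1.0000
    outer loop
      vertex 0.0 11.0 0.0
      vertex 2.1 17.5 0.0
      vertex 22.0 11.0 0.0
    endloop
  endfacet
  facet normal 0.0000 0.0000 -1.0000
    outer loop
      vertex 2.1 4.5 0.0
      vertex 0.0 11.0 0.0
      vertex 22.0 11.0 0.0
    endloop
  endfacet
  facet normal 0.0000 0.0000 -1.0000
    outer loop
      vertex 7.6 0.5 0.0
      vertex 2.1 4.5 0.0
      vertex 22.0 11.0 0.0
    endloop
  endfacet
  facet normal 0.0000 0.0000 -1.0000
    outer loop
      vertex 14.4 0.5 0.0
      vertex 7.6 0.5 0.0
      vertex 22.0 11.0 0.0
    endloop
  endfacet
  facet normal 0.0000 0.0000 -1.0000
    outer loop
      vertex 19.9 4.5 0.0
      vertex 14.4 0.5 0.0
      vertex 22.0 11.0 0.0
    endloop
  endfacet
  facet normal 0.0000 0.0000 1.0000
    outer loop
      vertex 22.0 11.0 14.0
      vertex 19.9 17.5 14.0
      vertex 14.4 21.5 14.0
    endloop
  endfacet
  facet normal 0.0000 0.0000 1.0000
    outer loop
      vertex 22.0 11.0 14.0
      vertex 14.4 21.5 14.0
      vertex 7.6 21.5 14.0
    endloop
  endfacet
  facet normal 0.0000 0.0000 1.0000
    outer loop
      vertex 22.0 11.0 14.0
      vertex 7.6 21.5 14.0
      vertex 2.1 17.5 14.0
    endloop
  endfacet
  facet normal 0.0000 0.0000 1.0000
    outer loop
      vertex 22.0 11.0 14.0
      vertex 2.1 17.5 14.0
      vertex 0.0 11.0 14.0
    endloop
  endfacet
  facet normal 0.0000 0.0000 1.0000
    outer loop
      vertex 22.0 11.0 14.0
      vertex 0.0 11.0 14.0
      vertex 2.1 4.5 14.0
    endloop
  endfacet
  facet normal 0.0000 0.0000 1.0000
    outer loop
      vertex 22.0 11.0 14.0
      vertex 2.1 4.5 14.0
      vertex 7.6 0.5 14.0
    endloop
  endfacet
  facet normal 0.0000 0.0000 1.0000
    outer loop
      vertex 22.0 11.0 14.0
      vertex 7.6 0.5 14.0
      vertex 14.4 0.5 14.0
    endloop
  endfacet
  facet normal 0.0000 0.0000 1.0000
    outer loop
      vertex 22.0 11.0 14.0
      vertex 14.4 0.5 14.0
      vertex 19.9 4.5 14.0
    endloop
  endfacet
  facet normal 0.9516 0.3074 0.0000
    outer loop
      vertex 22.0 11.0 0.0
      vertex 19.9 17.5 0.0
      vertex 19.9 17.5 14.0
    endloop
  endfacet
  facet normal 0.9516 0.3074 0.0000
    outer loop
      vertex 22.0 11.0 0.0
      vertex 19.9 17.5 14.0
      vertex 22.0 11.0 14.0
    endloop
  endfacet
  facet normal 0.5882 0.8087 0.0000
    outer loop
      vertex 19.9 17.5 0.0
      vertex 14.4 21.5 0.0
      vertex 14.4 21.5 14.0
    endloop
  endfacet
  facet normal 0.5882 0.8087 0.0000
    outer loop
      vertex 19.9 17.5 0.0
      vertex 14.4 21.5 14.0
      vertex 19.9 17.5 14.0
    endloop
  endfacet
  facet normal 0.0000 1.0000 0.0000
    outer loop
      vertex 14.4 21.5 0.0
      vertex 7.6 21.5 0.0
      vertex 7.6 21.5 14.0
    endloop
  endfacet
  facet normal 0.0000 1.0000 0.0000
    outer loop
      vertex 14.4 21.5 0.0
      vertex 7.6 21.5 14.0
      vertex 14.4 21.5 14.0
    endloop
  endfacet
  facet normal -0.5882 0.8087 0.0000
    outer loop
      vertex 7.6 21.5 0.0
      vertex 2.1 17.5 0.0
      vertex 2.1 17.5 14.0
    endloop
  endfacet
  facet normal -0.5882 0.8087 0.0000
    outer loop
      vertex 7.6 21.5 0.0
      vertex 2.1 17.5 14.0
      vertex 7.6 21.5 14.0
    endloop
  endfacet
  facet normal -0.9516 0.3074 0.0000
    outer loop
      vertex 2.1 17.5 0.0
      vertex 0.0 11.0 0.0
      vertex 0.0 11.0 14.0
    endloop
  endfacet
  facet normal -0.9516 0.3074 0.0000
    outer loop
      vertex 2.1 17.5 0.0
      vertex 0.0 11.0 14.0
      vertex 2.1 17.5 14.0
    endloop
  endfacet
  facet normal -0.9516 -0.3074 0.0000
    outer loop
      vertex 0.0 11.0 0.0
      vertex 2.1 4.5 0.0
      vertex 2.1 4.5 14.0
    endloop
  endfacet
  facet normal -0.9516 -0.3074 0.0000
    outer loop
      vertex 0.0 11.0 0.0
      vertex 2.1 4.5 14.0
      vertex 0.0 11.0 14.0
    endloop
  endfacet
  facet normal -0.5882 -0.8087 0.0000
    outer loop
      vertex 2.1 4.5 0.0
      vertex 7.6 0.5 0.0
      vertex 7.6 0.5 14.0
    endloop
  endfacet
  facet normal -0.5882 -0.8087 0.0000
    outer loop
      vertex 2.1 4.5 0.0
      vertex 7.6 0.5 14.0
      vertex 2.1 4.5 14.0
    endloop
  endfacet
  facet normal 0.0000 -1.0000 0.0000
    outer loop
      vertex 7.6 0.5 0.0
      vertex 14.4 0.5 0.0
      vertex 14.4 0.5 14.0
    endloop
  endfacet
  facet normal 0.0000 -1.0000 0.0000
    outer loop
      vertex 7.6 0.5 0.0
      vertex 14.4 0.5 14.0
      vertex 7.6 0.5 14.0
    endloop
  endfacet
  facet normal 0.5882 -0.8087 0.0000
    outer loop
      vertex 14.4 0.5 0.0
      vertex 19.9 4.5 0.0
      vertex 19.9 4.5 14.0
    endloop
  endfacet
  facet normal 0.5882 -0.8087 0.0000
    outer loop
      vertex 14.4 0.5 0.0
      vertex 19.9 4.5 14.0
      vertex 14.4 0.5 14.0
    endloop
  endfacet
  facet normal 0.9516 -0.3074 0.0000
    outer loop
      vertex 19.9 4.5 0.0
      vertex 22.0 11.0 0.0
      vertex 22.0 11.0 14.0
    endloop
  endfacet
  facet normal 0.9516 -0.3074 0.0000
    outer loop
      vertex 19.9 4.5 0.0
      vertex 22.0 11.0 14.0
      vertex 19.9 4.5 14.0
    endloop
  endfacet
endsolid part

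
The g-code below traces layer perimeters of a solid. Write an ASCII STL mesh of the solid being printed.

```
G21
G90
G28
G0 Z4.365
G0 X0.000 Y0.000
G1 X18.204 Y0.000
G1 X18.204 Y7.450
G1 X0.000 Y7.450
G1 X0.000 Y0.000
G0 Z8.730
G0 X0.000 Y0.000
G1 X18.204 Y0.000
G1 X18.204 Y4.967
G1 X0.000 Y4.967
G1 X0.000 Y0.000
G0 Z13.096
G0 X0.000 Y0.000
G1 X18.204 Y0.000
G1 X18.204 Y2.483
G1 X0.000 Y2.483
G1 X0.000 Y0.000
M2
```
solid part
  facet normal 0.0000 0.0000 -1.0000
    outer loop
      vertex 18.204 9.934 0.000
      vertex 18.204 0.000 0.000
      vertex 0.000 0.000 0.000
    endloop
  endfacet
  facet normal 0.0000 0.0000 -1.0000
    outer loop
      vertex 0.000 9.934 0.000
      vertex 18.204 9.934 0.000
      vertex 0.000 0.000 0.000
    endloop
  endfacet
  facet normal 0.0000 -1.0000 0.0000
    outer loop
      vertex 0.000 0.000 0.000
      vertex 18.204 0.000 0.000
      vertex 18.204 0.000 17.461
    endloop
  endfacet
  facet normal 0.0000 -1.0000 0.0000
    outer loop
      vertex 0.000 0.000 0.000
      vertex 18.204 0.000 17.461
      vertex 0.000 0.000 17.461
    endloop
  endfacet
  facet normal 0.0000 0.8692 0.4945
    outer loop
      vertex 0.000 0.000 17.461
      vertex 18.204 0.000 17.461
      vertex 18.204 9.934 0.000
    endloop
  endfacet
  facet normal 0.0000 0.8692 0.4945
    outer loop
      vertex 0.000 0.000 17.461
      vertex 18.204 9.934 0.000
      vertex 0.000 9.934 0.000
    endloop
  endfacet
  facet normal -1.0000 0.0000 0.0000
    outer loop
      vertex 0.000 0.000 17.461
      vertex 0.000 9.934 0.000
      vertex 0.000 0.000 0.000
    endloop
  endfacet
  facet normal 1.0000 0.0000 0.0000
    outer loop
      vertex 18.204 0.000 0.000
      vertex 18.204 9.934 0.000
      vertex 18.204 0.000 17.461
    endloop
  endfacet
endsolid part

The G0 Z moves step by Δz≈4.365 mm. The G1 loops shrink linearly with z, so the solid tapers from its base footprint up to z≈17.5. Closing with a flat bottom cap and the tapered top and triangulating gives 8 facets — a wedge (ramp): 18.2 × 9.93 mm base, rising to 17.5 mm along the y=0 edge and sloping linearly to z=0 at y=9.93.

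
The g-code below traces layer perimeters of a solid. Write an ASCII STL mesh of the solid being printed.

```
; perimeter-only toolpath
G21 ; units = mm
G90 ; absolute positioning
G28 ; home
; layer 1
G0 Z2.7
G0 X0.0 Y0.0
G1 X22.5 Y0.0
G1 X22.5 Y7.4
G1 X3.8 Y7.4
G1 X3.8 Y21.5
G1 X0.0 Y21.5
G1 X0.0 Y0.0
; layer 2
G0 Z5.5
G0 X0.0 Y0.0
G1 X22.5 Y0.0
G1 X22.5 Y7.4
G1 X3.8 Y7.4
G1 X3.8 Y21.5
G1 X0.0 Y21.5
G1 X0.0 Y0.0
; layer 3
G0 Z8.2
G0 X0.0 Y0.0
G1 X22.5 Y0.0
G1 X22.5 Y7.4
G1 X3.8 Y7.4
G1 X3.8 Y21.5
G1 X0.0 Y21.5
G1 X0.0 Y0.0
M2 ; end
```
solid part
  facet normal 0.0000 0.0000 -1.0000
    outer loop
      vertex 22.5 7.4 0.0
      vertex 22.5 0.0 0.0
      vertex 0.0 0.0 0.0
    endloop
  endfacet
  facet normal 0.0000 0.0000 -1.0000
    outer loop
      vertex 3.8 7.4 0.0
      vertex 22.5 7.4 0.0
      vertex 0.0 0.0 0.0
    endloop
  endfacet
  facet normal 0.0000 0.0000 -1.0000
    outer loop
      vertex 3.8 21.5 0.0
      vertex 3.8 7.4 0.0
      vertex 0.0 0.0 0.0
    endloop
  endfacet
  facet normal 0.0000 0.0000 -1.0000
    outer loop
      vertex 0.0 21.5 0.0
      vertex 3.8 21.5 0.0
      vertex 0.0 0.0 0.0
    endloop
  endfacet
  facet normal 0.0000 0.0000 1.0000
    outer loop
      vertex 0.0 0.0 8.2
      vertex 22.5 0.0 8.2
      vertex 22.5 7.4 8.2
    endloop
  endfacet
  facet normal 0.0000 0.0000 1.0000
    outer loop
      vertex 0.0 0.0 8.2
      vertex 22.5 7.4 8.2
      vertex 3.8 7.4 8.2
    endloop
  endfacet
  facet normal 0.0000 0.0000 1.0000
    outer loop
      vertex 0.0 0.0 8.2
      vertex 3.8 7.4 8.2
      vertex 3.8 21.5 8.2
    endloop
  endfacet
  facet normal 0.0000 0.0000 1.0000
    outer loop
      vertex 0.0 0.0 8.2
      vertex 3.8 21.5 8.2
      vertex 0.0 21.5 8.2
    endloop
  endfacet
  facet normal 0.0000 -1.0000 0.0000
    outer loop
      vertex 0.0 0.0 0.0
      vertex 22.5 0.0 0.0
      vertex 22.5 0.0 8.2
    endloop
  endfacet
  facet normal 0.0000 -1.0000 0.0000
    outer loop
      vertex 0.0 0.0 0.0
      vertex 22.5 0.0 8.2
      vertex 0.0 0.0 8.2
    endloop
  endfacet
  facet normal 1.0000 0.0000 0.0000
    outer loop
      vertex 22.5 0.0 0.0
      vertex 22.5 7.4 0.0
      vertex 22.5 7.4 8.2
    endloop
  endfacet
  facet normal 1.0000 0.0000 0.0000
    outer loop
      vertex 22.5 0.0 0.0
      vertex 22.5 7.4 8.2
      vertex 22.5 0.0 8.2
    endloop
  endfacet
  facet normal 0.0000 1.0000 0.0000
    outer loop
      vertex 22.5 7.4 0.0
      vertex 3.8 7.4 0.0
      vertex 3.8 7.4 8.2
    endloop
  endfacet
  facet normal 0.0000 1.0000 0.0000
    outer loop
      vertex 22.5 7.4 0.0
      vertex 3.8 7.4 8.2
      vertex 22.5 7.4 8.2
    endloop
  endfacet
  facet normal 1.0000 0.0000 0.0000
    outer loop
      vertex 3.8 7.4 0.0
      vertex 3.8 21.5 0.0
      vertex 3.8 21.5 8.2
    endloop
  endfacet
  facet normal 1.0000 0.0000 0.0000
    outer loop
      vertex 3.8 7.4 0.0
      vertex 3.8 21.5 8.2
      vertex 3.8 7.4 8.2
    endloop
  endfacet
  facet normal 0.0000 1.0000 0.0000
    outer loop
      vertex 3.8 21.5 0.0
      vertex 0.0 21.5 0.0
      vertex 0.0 21.5 8.2
    endloop
  endfacet
  facet normal 0.0000 1.0000 0.0000
    outer loop
      vertex 3.8 21.5 0.0
      vertex 0.0 21.5 8.2
      vertex 3.8 21.5 8.2
    endloop
  endfacet
  facet normal -1.0000 0.0000 0.0000
    outer loop
      vertex 0.0 21.5 0.0
      vertex 0.0 0.0 0.0
      vertex 0.0 0.0 8.2
    endloop
  endfacet
  facet normal -1.0000 0.0000 0.0000
    outer loop
      vertex 0.0 21.5 0.0
      vertex 0.0 0.0 8.2
      vertex 0.0 21.5 8.2
    endloop
  endfacet
endsolid part

The G0 Z moves step by Δz≈2.7 mm. Every layer's G1 loop is the same polygon, so the solid is a straight extrusion of it from z=0 to z≈8.2. Closing with flat bottom and top caps and triangulating gives 20 facets — an L-shaped prism: outer 22.5 × 21.5 mm, arm thicknesses ≈ 7.4 mm (horizontal) and 3.8 mm (vertical), extruded 8.2 mm in z.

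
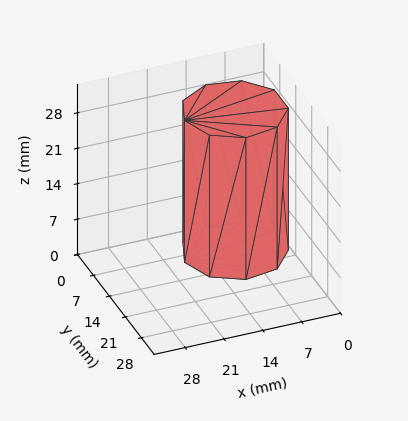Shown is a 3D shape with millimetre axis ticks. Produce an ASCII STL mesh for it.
Reading the render: the shape is a regular 9-sided prism (a cylinder approximated with 9 flat sides), circumscribed radius ≈ 9 mm, height ≈ 28 mm (dimensions read to the nearest mm from the axis ticks). For the STL, each face is triangulated and given an outward normal.

solid part
  facet normal 0.0000 0.0000 -1.0000
    outer loop
      vertex 10.563 17.863 0.000
      vertex 15.894 14.785 0.000
      vertex 18.000 9.000 0.000
    endloop
  endfacet
  facet normal 0.0000 0.0000 -1.0000
    outer loop
      vertex 4.500 16.794 0.000
      vertex 10.563 17.863 0.000
      vertex 18.000 9.000 0.000
    endloop
  endfacet
  facet normal 0.0000 0.0000 -1.0000
    outer loop
      vertex 0.543 12.078 0.000
      vertex 4.500 16.794 0.000
      vertex 18.000 9.000 0.000
    endloop
  endfacet
  facet normal 0.0000 0.0000 -1.0000
    outer loop
      vertex 0.543 5.922 0.000
      vertex 0.543 12.078 0.000
      vertex 18.000 9.000 0.000
    endloop
  endfacet
  facet normal 0.0000 0.0000 -1.0000
    outer loop
      vertex 4.500 1.206 0.000
      vertex 0.543 5.922 0.000
      vertex 18.000 9.000 0.000
    endloop
  endfacet
  facet normal 0.0000 0.0000 -1.0000
    outer loop
      vertex 10.563 0.137 0.000
      vertex 4.500 1.206 0.000
      vertex 18.000 9.000 0.000
    endloop
  endfacet
  facet normal 0.0000 0.0000 -1.0000
    outer loop
      vertex 15.894 3.215 0.000
      vertex 10.563 0.137 0.000
      vertex 18.000 9.000 0.000
    endloop
  endfacet
  facet normal 0.0000 0.0000 1.0000
    outer loop
      vertex 18.000 9.000 28.000
      vertex 15.894 14.785 28.000
      vertex 10.563 17.863 28.000
    endloop
  endfacet
  facet normal 0.0000 0.0000 1.0000
    outer loop
      vertex 18.000 9.000 28.000
      vertex 10.563 17.863 28.000
      vertex 4.500 16.794 28.000
    endloop
  endfacet
  facet normal 0.0000 0.0000 1.0000
    outer loop
      vertex 18.000 9.000 28.000
      vertex 4.500 16.794 28.000
      vertex 0.543 12.078 28.000
    endloop
  endfacet
  facet normal 0.0000 0.0000 1.0000
    outer loop
      vertex 18.000 9.000 28.000
      vertex 0.543 12.078 28.000
      vertex 0.543 5.922 28.000
    endloop
  endfacet
  facet normal 0.0000 0.0000 1.0000
    outer loop
      vertex 18.000 9.000 28.000
      vertex 0.543 5.922 28.000
      vertex 4.500 1.206 28.000
    endloop
  endfacet
  facet normal 0.0000 0.0000 1.0000
    outer loop
      vertex 18.000 9.000 28.000
      vertex 4.500 1.206 28.000
      vertex 10.563 0.137 28.000
    endloop
  endfacet
  facet normal 0.0000 0.0000 1.0000
    outer loop
      vertex 18.000 9.000 28.000
      vertex 10.563 0.137 28.000
      vertex 15.894 3.215 28.000
    endloop
  endfacet
  facet normal 0.9397 0.3421 0.0000
    outer loop
      vertex 18.000 9.000 0.000
      vertex 15.894 14.785 0.000
      vertex 15.894 14.785 28.000
    endloop
  endfacet
  facet normal 0.9397 0.3421 0.0000
    outer loop
      vertex 18.000 9.000 0.000
      vertex 15.894 14.785 28.000
      vertex 18.000 9.000 28.000
    endloop
  endfacet
  facet normal 0.5000 0.8660 0.0000
    outer loop
      vertex 15.894 14.785 0.000
      vertex 10.563 17.863 0.000
      vertex 10.563 17.863 28.000
    endloop
  endfacet
  facet normal 0.5000 0.8660 0.0000
    outer loop
      vertex 15.894 14.785 0.000
      vertex 10.563 17.863 28.000
      vertex 15.894 14.785 28.000
    endloop
  endfacet
  facet normal -0.1736 0.9848 0.0000
    outer loop
      vertex 10.563 17.863 0.000
      vertex 4.500 16.794 0.000
      vertex 4.500 16.794 28.000
    endloop
  endfacet
  facet normal -0.1736 0.9848 0.0000
    outer loop
      vertex 10.563 17.863 0.000
      vertex 4.500 16.794 28.000
      vertex 10.563 17.863 28.000
    endloop
  endfacet
  facet normal -0.7661 0.6428 0.0000
    outer loop
      vertex 4.500 16.794 0.000
      vertex 0.543 12.078 0.000
      vertex 0.543 12.078 28.000
    endloop
  endfacet
  facet normal -0.7661 0.6428 0.0000
    outer loop
      vertex 4.500 16.794 0.000
      vertex 0.543 12.078 28.000
      vertex 4.500 16.794 28.000
    endloop
  endfacet
  facet normal -1.0000 0.0000 0.0000
    outer loop
      vertex 0.543 12.078 0.000
      vertex 0.543 5.922 0.000
      vertex 0.543 5.922 28.000
    endloop
  endfacet
  facet normal -1.0000 0.0000 0.0000
    outer loop
      vertex 0.543 12.078 0.000
      vertex 0.543 5.922 28.000
      vertex 0.543 12.078 28.000
    endloop
  endfacet
  facet normal -0.7661 -0.6428 0.0000
    outer loop
      vertex 0.543 5.922 0.000
      vertex 4.500 1.206 0.000
      vertex 4.500 1.206 28.000
    endloop
  endfacet
  facet normal -0.7661 -0.6428 0.0000
    outer loop
      vertex 0.543 5.922 0.000
      vertex 4.500 1.206 28.000
      vertex 0.543 5.922 28.000
    endloop
  endfacet
  facet normal -0.1736 -0.9848 0.0000
    outer loop
      vertex 4.500 1.206 0.000
      vertex 10.563 0.137 0.000
      vertex 10.563 0.137 28.000
    endloop
  endfacet
  facet normal -0.1736 -0.9848 0.0000
    outer loop
      vertex 4.500 1.206 0.000
      vertex 10.563 0.137 28.000
      vertex 4.500 1.206 28.000
    endloop
  endfacet
  facet normal 0.5000 -0.8660 0.0000
    outer loop
      vertex 10.563 0.137 0.000
      vertex 15.894 3.215 0.000
      vertex 15.894 3.215 28.000
    endloop
  endfacet
  facet normal 0.5000 -0.8660 0.0000
    outer loop
      vertex 10.563 0.137 0.000
      vertex 15.894 3.215 28.000
      vertex 10.563 0.137 28.000
    endloop
  endfacet
  facet normal 0.9397 -0.3421 0.0000
    outer loop
      vertex 15.894 3.215 0.000
      vertex 18.000 9.000 0.000
      vertex 18.000 9.000 28.000
    endloop
  endfacet
  facet normal 0.9397 -0.3421 0.0000
    outer loop
      vertex 15.894 3.215 0.000
      vertex 18.000 9.000 28.000
      vertex 15.894 3.215 28.000
    endloop
  endfacet
endsolid part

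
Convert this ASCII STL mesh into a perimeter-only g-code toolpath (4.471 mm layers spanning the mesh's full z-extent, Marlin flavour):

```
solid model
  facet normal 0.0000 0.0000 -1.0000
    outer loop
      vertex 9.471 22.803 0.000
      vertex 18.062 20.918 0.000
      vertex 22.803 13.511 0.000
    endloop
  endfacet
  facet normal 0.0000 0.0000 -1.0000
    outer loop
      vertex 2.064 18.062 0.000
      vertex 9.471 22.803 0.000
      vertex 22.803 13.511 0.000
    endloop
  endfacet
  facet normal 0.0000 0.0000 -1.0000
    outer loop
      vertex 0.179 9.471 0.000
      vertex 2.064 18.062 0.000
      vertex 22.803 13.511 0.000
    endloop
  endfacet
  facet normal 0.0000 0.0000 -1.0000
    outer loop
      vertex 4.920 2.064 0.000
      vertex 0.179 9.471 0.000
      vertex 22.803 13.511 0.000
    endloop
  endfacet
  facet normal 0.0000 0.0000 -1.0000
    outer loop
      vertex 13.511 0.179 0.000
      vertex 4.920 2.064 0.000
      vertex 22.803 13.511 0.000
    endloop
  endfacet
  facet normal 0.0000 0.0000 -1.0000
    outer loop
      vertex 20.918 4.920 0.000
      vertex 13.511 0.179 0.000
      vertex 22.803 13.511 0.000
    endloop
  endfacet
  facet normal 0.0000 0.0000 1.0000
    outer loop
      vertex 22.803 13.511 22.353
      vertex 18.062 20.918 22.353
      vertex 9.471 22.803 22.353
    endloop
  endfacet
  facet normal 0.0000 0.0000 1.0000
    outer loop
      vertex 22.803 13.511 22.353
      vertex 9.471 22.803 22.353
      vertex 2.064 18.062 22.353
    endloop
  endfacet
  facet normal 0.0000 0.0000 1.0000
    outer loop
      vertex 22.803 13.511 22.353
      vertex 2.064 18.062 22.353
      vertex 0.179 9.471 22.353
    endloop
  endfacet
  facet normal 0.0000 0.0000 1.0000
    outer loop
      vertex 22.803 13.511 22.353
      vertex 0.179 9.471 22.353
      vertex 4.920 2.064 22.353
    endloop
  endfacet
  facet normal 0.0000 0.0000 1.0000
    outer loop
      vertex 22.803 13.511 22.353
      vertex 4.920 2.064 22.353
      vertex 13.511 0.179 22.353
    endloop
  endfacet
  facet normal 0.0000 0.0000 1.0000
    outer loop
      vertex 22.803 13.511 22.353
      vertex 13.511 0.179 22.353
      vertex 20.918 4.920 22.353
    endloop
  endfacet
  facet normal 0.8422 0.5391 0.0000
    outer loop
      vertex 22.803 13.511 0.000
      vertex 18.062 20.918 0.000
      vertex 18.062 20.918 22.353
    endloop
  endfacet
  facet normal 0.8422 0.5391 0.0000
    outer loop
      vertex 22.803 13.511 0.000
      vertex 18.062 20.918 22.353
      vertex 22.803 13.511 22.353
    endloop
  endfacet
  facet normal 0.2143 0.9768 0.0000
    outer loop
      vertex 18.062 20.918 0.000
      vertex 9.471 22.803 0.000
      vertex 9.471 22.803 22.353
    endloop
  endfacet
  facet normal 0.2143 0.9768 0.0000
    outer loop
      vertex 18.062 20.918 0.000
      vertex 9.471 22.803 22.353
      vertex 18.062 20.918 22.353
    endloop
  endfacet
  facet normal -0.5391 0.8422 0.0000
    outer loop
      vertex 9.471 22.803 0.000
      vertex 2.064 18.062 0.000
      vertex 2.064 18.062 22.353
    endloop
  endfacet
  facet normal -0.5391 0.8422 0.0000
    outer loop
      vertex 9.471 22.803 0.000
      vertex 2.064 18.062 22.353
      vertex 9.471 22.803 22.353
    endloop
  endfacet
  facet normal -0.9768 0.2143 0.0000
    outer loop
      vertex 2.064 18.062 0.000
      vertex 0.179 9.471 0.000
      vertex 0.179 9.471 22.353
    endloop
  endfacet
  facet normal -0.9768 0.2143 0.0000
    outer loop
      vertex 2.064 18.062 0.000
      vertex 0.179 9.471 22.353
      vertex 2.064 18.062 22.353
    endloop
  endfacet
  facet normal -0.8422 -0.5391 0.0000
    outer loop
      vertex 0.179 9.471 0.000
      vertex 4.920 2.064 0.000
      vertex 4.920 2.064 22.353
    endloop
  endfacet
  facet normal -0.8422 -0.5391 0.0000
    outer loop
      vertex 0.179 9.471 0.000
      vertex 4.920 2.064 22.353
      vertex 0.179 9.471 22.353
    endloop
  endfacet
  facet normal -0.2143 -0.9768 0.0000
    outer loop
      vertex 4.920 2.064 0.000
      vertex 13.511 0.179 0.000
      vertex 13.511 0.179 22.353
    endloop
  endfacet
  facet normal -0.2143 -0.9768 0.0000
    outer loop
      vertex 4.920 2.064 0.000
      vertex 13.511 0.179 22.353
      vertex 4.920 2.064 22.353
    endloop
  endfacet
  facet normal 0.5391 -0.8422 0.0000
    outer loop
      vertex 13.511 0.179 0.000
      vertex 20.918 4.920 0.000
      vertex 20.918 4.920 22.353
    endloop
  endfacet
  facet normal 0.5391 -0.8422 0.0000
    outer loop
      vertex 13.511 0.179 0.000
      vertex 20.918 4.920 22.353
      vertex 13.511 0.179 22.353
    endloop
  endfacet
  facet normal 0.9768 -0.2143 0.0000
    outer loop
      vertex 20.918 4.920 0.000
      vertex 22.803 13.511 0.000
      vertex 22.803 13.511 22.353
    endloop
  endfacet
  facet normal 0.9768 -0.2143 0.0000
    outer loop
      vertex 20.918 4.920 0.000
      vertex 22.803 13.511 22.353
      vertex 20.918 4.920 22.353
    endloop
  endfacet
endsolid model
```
; perimeter-only toolpath
G21 ; units = mm
G90 ; absolute positioning
G28 ; home
; layer 1
G0 Z4.471
G0 X22.803 Y13.511
G1 X18.062 Y20.918
G1 X9.471 Y22.803
G1 X2.064 Y18.062
G1 X0.179 Y9.471
G1 X4.920 Y2.064
G1 X13.511 Y0.179
G1 X20.918 Y4.920
G1 X22.803 Y13.511
; layer 2
G0 Z8.941
G0 X22.803 Y13.511
G1 X18.062 Y20.918
G1 X9.471 Y22.803
G1 X2.064 Y18.062
G1 X0.179 Y9.471
G1 X4.920 Y2.064
G1 X13.511 Y0.179
G1 X20.918 Y4.920
G1 X22.803 Y13.511
; layer 3
G0 Z13.412
G0 X22.803 Y13.511
G1 X18.062 Y20.918
G1 X9.471 Y22.803
G1 X2.064 Y18.062
G1 X0.179 Y9.471
G1 X4.920 Y2.064
G1 X13.511 Y0.179
G1 X20.918 Y4.920
G1 X22.803 Y13.511
; layer 4
G0 Z17.882
G0 X22.803 Y13.511
G1 X18.062 Y20.918
G1 X9.471 Y22.803
G1 X2.064 Y18.062
G1 X0.179 Y9.471
G1 X4.920 Y2.064
G1 X13.511 Y0.179
G1 X20.918 Y4.920
G1 X22.803 Y13.511
; layer 5
G0 Z22.353
G0 X22.803 Y13.511
G1 X18.062 Y20.918
G1 X9.471 Y22.803
G1 X2.064 Y18.062
G1 X0.179 Y9.471
G1 X4.920 Y2.064
G1 X13.511 Y0.179
G1 X20.918 Y4.920
G1 X22.803 Y13.511
M2 ; end

The solid is a regular 8-sided prism (a cylinder approximated with 8 flat sides), circumscribed radius ≈ 11.5 mm, height ≈ 22.4 mm. Slicing at Δz = 4.471 mm — 5 equal slices spanning the solid's height, so layer i sits at z = i·h/5 — gives 5 non-empty perimeters. Each is a 8-segment closed polygon; G0 lifts to the layer z and rapids to the start vertex, then G1 traces the edges.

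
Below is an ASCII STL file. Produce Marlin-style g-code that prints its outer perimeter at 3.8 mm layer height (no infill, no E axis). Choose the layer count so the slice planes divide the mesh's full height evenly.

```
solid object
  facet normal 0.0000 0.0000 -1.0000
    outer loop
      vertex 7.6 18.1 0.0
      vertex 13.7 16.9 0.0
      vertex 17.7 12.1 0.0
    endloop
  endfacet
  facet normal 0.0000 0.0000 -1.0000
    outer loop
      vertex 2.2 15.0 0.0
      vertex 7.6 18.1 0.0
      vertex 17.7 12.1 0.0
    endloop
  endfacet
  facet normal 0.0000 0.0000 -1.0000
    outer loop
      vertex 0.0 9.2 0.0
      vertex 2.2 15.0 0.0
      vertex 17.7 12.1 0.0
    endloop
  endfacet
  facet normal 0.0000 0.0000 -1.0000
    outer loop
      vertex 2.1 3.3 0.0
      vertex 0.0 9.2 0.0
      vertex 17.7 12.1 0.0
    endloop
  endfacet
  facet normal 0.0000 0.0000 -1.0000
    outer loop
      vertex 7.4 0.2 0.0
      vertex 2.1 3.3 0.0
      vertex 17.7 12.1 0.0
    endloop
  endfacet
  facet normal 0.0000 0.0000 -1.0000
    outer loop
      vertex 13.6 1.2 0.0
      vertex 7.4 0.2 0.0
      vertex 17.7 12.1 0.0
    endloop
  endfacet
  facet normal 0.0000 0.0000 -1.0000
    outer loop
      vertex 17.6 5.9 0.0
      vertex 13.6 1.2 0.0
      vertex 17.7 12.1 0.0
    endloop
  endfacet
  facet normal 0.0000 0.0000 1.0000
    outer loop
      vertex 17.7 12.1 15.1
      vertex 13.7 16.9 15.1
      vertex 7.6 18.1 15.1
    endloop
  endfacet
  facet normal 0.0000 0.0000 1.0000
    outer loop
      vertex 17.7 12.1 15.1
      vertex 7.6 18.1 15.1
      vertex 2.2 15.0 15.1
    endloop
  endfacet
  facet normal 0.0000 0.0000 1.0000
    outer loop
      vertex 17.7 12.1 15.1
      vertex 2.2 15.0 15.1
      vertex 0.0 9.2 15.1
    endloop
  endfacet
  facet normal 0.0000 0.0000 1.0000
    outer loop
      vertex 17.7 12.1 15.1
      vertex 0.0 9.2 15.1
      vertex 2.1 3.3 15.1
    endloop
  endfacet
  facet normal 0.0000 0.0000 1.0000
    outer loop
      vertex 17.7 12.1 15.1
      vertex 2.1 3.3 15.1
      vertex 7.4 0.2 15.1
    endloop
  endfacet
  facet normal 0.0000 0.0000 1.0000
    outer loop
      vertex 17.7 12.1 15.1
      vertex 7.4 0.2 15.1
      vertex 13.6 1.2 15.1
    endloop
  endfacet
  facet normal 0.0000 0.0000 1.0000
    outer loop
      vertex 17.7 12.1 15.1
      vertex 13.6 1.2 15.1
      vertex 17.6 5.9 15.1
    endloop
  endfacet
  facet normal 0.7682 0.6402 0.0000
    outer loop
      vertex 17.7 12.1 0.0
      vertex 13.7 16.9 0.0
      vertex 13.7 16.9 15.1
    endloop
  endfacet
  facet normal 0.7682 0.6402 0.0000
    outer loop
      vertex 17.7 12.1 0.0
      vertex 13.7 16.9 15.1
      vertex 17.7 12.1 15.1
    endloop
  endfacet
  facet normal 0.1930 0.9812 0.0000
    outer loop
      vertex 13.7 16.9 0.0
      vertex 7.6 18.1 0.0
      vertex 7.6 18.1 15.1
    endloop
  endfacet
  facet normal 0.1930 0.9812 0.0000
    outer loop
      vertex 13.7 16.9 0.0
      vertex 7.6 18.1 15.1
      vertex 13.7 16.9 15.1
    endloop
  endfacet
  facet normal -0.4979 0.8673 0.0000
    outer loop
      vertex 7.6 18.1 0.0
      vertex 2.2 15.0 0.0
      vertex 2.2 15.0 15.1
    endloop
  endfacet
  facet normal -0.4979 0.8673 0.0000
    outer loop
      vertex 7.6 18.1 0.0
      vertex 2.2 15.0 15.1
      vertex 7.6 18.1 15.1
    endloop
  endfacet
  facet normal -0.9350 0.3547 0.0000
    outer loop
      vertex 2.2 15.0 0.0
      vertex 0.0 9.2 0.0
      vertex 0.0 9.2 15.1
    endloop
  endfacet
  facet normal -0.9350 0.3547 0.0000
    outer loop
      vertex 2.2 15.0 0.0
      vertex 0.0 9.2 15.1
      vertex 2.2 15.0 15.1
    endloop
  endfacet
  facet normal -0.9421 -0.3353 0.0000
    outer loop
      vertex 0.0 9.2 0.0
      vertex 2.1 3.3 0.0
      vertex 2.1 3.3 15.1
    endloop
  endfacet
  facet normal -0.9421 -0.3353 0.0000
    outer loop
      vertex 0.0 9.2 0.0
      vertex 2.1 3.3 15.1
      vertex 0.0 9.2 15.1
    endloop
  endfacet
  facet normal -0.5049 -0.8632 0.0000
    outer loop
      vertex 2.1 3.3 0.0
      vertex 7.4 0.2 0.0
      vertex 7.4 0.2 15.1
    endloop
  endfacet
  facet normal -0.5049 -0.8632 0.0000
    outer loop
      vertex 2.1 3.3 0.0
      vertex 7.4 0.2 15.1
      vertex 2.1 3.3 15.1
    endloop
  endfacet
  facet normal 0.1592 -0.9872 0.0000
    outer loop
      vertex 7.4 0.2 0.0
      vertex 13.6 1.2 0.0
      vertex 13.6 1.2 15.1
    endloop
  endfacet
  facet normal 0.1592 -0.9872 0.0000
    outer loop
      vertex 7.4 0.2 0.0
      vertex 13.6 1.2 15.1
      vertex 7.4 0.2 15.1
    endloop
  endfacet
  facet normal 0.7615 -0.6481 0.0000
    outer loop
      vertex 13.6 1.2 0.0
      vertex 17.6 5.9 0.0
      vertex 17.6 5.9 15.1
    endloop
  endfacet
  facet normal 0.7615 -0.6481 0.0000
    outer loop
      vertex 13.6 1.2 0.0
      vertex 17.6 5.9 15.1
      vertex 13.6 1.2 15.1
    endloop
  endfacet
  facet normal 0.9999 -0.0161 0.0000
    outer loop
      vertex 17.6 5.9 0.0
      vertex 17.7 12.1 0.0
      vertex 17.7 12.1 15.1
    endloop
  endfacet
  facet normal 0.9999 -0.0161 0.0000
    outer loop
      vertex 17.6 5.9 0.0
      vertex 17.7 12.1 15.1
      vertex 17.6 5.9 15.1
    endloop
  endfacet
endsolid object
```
; perimeter-only toolpath
G21 ; units = mm
G90 ; absolute positioning
G28 ; home
; layer 1
G0 Z3.8
G0 X17.7 Y12.1
G1 X13.7 Y16.9
G1 X7.6 Y18.1
G1 X2.2 Y15.0
G1 X0.0 Y9.2
G1 X2.1 Y3.3
G1 X7.4 Y0.2
G1 X13.6 Y1.2
G1 X17.6 Y5.9
G1 X17.7 Y12.1
; layer 2
G0 Z7.5
G0 X17.7 Y12.1
G1 X13.7 Y16.9
G1 X7.6 Y18.1
G1 X2.2 Y15.0
G1 X0.0 Y9.2
G1 X2.1 Y3.3
G1 X7.4 Y0.2
G1 X13.6 Y1.2
G1 X17.6 Y5.9
G1 X17.7 Y12.1
; layer 3
G0 Z11.3
G0 X17.7 Y12.1
G1 X13.7 Y16.9
G1 X7.6 Y18.1
G1 X2.2 Y15.0
G1 X0.0 Y9.2
G1 X2.1 Y3.3
G1 X7.4 Y0.2
G1 X13.6 Y1.2
G1 X17.6 Y5.9
G1 X17.7 Y12.1
; layer 4
G0 Z15.1
G0 X17.7 Y12.1
G1 X13.7 Y16.9
G1 X7.6 Y18.1
G1 X2.2 Y15.0
G1 X0.0 Y9.2
G1 X2.1 Y3.3
G1 X7.4 Y0.2
G1 X13.6 Y1.2
G1 X17.6 Y5.9
G1 X17.7 Y12.1
M2 ; end

The solid is a regular 9-sided prism (a cylinder approximated with 9 flat sides), circumscribed radius ≈ 9.1 mm, height ≈ 15.1 mm. Slicing at Δz = 3.8 mm — 4 equal slices spanning the solid's height, so layer i sits at z = i·h/4 — gives 4 non-empty perimeters. Each is a 9-segment closed polygon; G0 lifts to the layer z and rapids to the start vertex, then G1 traces the edges.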